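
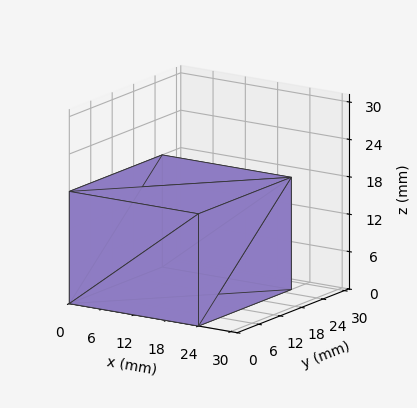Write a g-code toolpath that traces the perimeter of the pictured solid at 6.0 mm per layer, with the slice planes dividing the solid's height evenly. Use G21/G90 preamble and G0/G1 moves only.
Reading the render: the shape is a rectangular box, roughly 24 × 26 mm footprint and 18 mm tall (dimensions read to the nearest mm from the axis ticks). For the g-code, the solid's height is divided into equal slices at the stated Δz and each level perimeter traced with G1 moves after a G0 lift.

; perimeter-only toolpath
G21 ; units = mm
G90 ; absolute positioning
G28 ; home
; layer 1
G0 Z6.0
G0 X0.0 Y0.0
G1 X24.0 Y0.0
G1 X24.0 Y26.0
G1 X0.0 Y26.0
G1 X0.0 Y0.0
; layer 2
G0 Z12.0
G0 X0.0 Y0.0
G1 X24.0 Y0.0
G1 X24.0 Y26.0
G1 X0.0 Y26.0
G1 X0.0 Y0.0
; layer 3
G0 Z18.0
G0 X0.0 Y0.0
G1 X24.0 Y0.0
G1 X24.0 Y26.0
G1 X0.0 Y26.0
G1 X0.0 Y0.0
M2 ; end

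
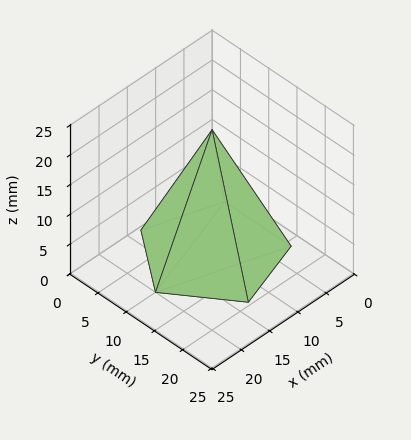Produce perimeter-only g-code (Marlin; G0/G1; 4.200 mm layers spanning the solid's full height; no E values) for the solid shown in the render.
Reading the render: the shape is a regular 5-sided pyramid, base circumscribed radius ≈ 10 mm, apex at z ≈ 21 mm (dimensions read to the nearest mm from the axis ticks). For the g-code, the solid's height is divided into equal slices at the stated Δz and each level perimeter traced with G1 moves after a G0 lift.

; perimeter-only toolpath
G21 ; units = mm
G90 ; absolute positioning
G28 ; home
; layer 1
G0 Z4.200
G0 X18.000 Y10.000
G1 X12.472 Y17.609
G1 X3.528 Y14.702
G1 X3.528 Y5.298
G1 X12.472 Y2.391
G1 X18.000 Y10.000
; layer 2
G0 Z8.400
G0 X16.000 Y10.000
G1 X11.854 Y15.707
G1 X5.146 Y13.527
G1 X5.146 Y6.473
G1 X11.854 Y4.293
G1 X16.000 Y10.000
; layer 3
G0 Z12.600
G0 X14.000 Y10.000
G1 X11.236 Y13.804
G1 X6.764 Y12.351
G1 X6.764 Y7.649
G1 X11.236 Y6.196
G1 X14.000 Y10.000
; layer 4
G0 Z16.800
G0 X12.000 Y10.000
G1 X10.618 Y11.902
G1 X8.382 Y11.176
G1 X8.382 Y8.824
G1 X10.618 Y8.098
G1 X12.000 Y10.000
M2 ; end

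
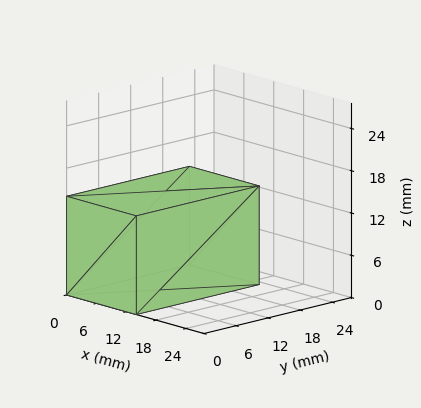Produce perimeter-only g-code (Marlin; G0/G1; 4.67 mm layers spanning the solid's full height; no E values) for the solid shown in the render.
Reading the render: the shape is a rectangular box, roughly 14 × 23 mm footprint and 14 mm tall (dimensions read to the nearest mm from the axis ticks). For the g-code, the solid's height is divided into equal slices at the stated Δz and each level perimeter traced with G1 moves after a G0 lift.

; perimeter-only toolpath
G21 ; units = mm
G90 ; absolute positioning
G28 ; home
; layer 1
G0 Z4.67
G0 X0.00 Y0.00
G1 X14.00 Y0.00
G1 X14.00 Y23.00
G1 X0.00 Y23.00
G1 X0.00 Y0.00
; layer 2
G0 Z9.33
G0 X0.00 Y0.00
G1 X14.00 Y0.00
G1 X14.00 Y23.00
G1 X0.00 Y23.00
G1 X0.00 Y0.00
; layer 3
G0 Z14.00
G0 X0.00 Y0.00
G1 X14.00 Y0.00
G1 X14.00 Y23.00
G1 X0.00 Y23.00
G1 X0.00 Y0.00
M2 ; end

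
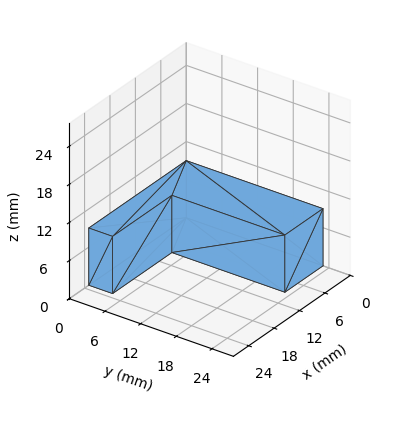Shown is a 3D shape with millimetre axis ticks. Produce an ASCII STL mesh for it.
Reading the render: the shape is an L-shaped prism: outer 23 × 23 mm, arm thicknesses ≈ 4 mm (horizontal) and 9 mm (vertical), extruded 9 mm in z (dimensions read to the nearest mm from the axis ticks). For the STL, each face is triangulated and given an outward normal.

solid part
  facet normal 0.0000 0.0000 -1.0000
    outer loop
      vertex 23.000 4.000 0.000
      vertex 23.000 0.000 0.000
      vertex 0.000 0.000 0.000
    endloop
  endfacet
  facet normal 0.0000 0.0000 -1.0000
    outer loop
      vertex 9.000 4.000 0.000
      vertex 23.000 4.000 0.000
      vertex 0.000 0.000 0.000
    endloop
  endfacet
  facet normal 0.0000 0.0000 -1.0000
    outer loop
      vertex 9.000 23.000 0.000
      vertex 9.000 4.000 0.000
      vertex 0.000 0.000 0.000
    endloop
  endfacet
  facet normal 0.0000 0.0000 -1.0000
    outer loop
      vertex 0.000 23.000 0.000
      vertex 9.000 23.000 0.000
      vertex 0.000 0.000 0.000
    endloop
  endfacet
  facet normal 0.0000 0.0000 1.0000
    outer loop
      vertex 0.000 0.000 9.000
      vertex 23.000 0.000 9.000
      vertex 23.000 4.000 9.000
    endloop
  endfacet
  facet normal 0.0000 0.0000 1.0000
    outer loop
      vertex 0.000 0.000 9.000
      vertex 23.000 4.000 9.000
      vertex 9.000 4.000 9.000
    endloop
  endfacet
  facet normal 0.0000 0.0000 1.0000
    outer loop
      vertex 0.000 0.000 9.000
      vertex 9.000 4.000 9.000
      vertex 9.000 23.000 9.000
    endloop
  endfacet
  facet normal 0.0000 0.0000 1.0000
    outer loop
      vertex 0.000 0.000 9.000
      vertex 9.000 23.000 9.000
      vertex 0.000 23.000 9.000
    endloop
  endfacet
  facet normal 0.0000 -1.0000 0.0000
    outer loop
      vertex 0.000 0.000 0.000
      vertex 23.000 0.000 0.000
      vertex 23.000 0.000 9.000
    endloop
  endfacet
  facet normal 0.0000 -1.0000 0.0000
    outer loop
      vertex 0.000 0.000 0.000
      vertex 23.000 0.000 9.000
      vertex 0.000 0.000 9.000
    endloop
  endfacet
  facet normal 1.0000 0.0000 0.0000
    outer loop
      vertex 23.000 0.000 0.000
      vertex 23.000 4.000 0.000
      vertex 23.000 4.000 9.000
    endloop
  endfacet
  facet normal 1.0000 0.0000 0.0000
    outer loop
      vertex 23.000 0.000 0.000
      vertex 23.000 4.000 9.000
      vertex 23.000 0.000 9.000
    endloop
  endfacet
  facet normal 0.0000 1.0000 0.0000
    outer loop
      vertex 23.000 4.000 0.000
      vertex 9.000 4.000 0.000
      vertex 9.000 4.000 9.000
    endloop
  endfacet
  facet normal 0.0000 1.0000 0.0000
    outer loop
      vertex 23.000 4.000 0.000
      vertex 9.000 4.000 9.000
      vertex 23.000 4.000 9.000
    endloop
  endfacet
  facet normal 1.0000 0.0000 0.0000
    outer loop
      vertex 9.000 4.000 0.000
      vertex 9.000 23.000 0.000
      vertex 9.000 23.000 9.000
    endloop
  endfacet
  facet normal 1.0000 0.0000 0.0000
    outer loop
      vertex 9.000 4.000 0.000
      vertex 9.000 23.000 9.000
      vertex 9.000 4.000 9.000
    endloop
  endfacet
  facet normal 0.0000 1.0000 0.0000
    outer loop
      vertex 9.000 23.000 0.000
      vertex 0.000 23.000 0.000
      vertex 0.000 23.000 9.000
    endloop
  endfacet
  facet normal 0.0000 1.0000 0.0000
    outer loop
      vertex 9.000 23.000 0.000
      vertex 0.000 23.000 9.000
      vertex 9.000 23.000 9.000
    endloop
  endfacet
  facet normal -1.0000 0.0000 0.0000
    outer loop
      vertex 0.000 23.000 0.000
      vertex 0.000 0.000 0.000
      vertex 0.000 0.000 9.000
    endloop
  endfacet
  facet normal -1.0000 0.0000 0.0000
    outer loop
      vertex 0.000 23.000 0.000
      vertex 0.000 0.000 9.000
      vertex 0.000 23.000 9.000
    endloop
  endfacet
endsolid part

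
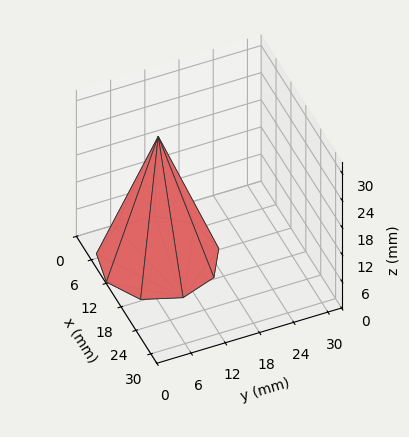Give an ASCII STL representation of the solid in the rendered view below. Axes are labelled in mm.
Reading the render: the shape is a regular 9-sided pyramid, base circumscribed radius ≈ 10 mm, apex at z ≈ 27 mm (dimensions read to the nearest mm from the axis ticks). For the STL, each face is triangulated and given an outward normal.

solid part
  facet normal 0.0000 0.0000 -1.0000
    outer loop
      vertex 11.74 19.85 0.00
      vertex 17.66 16.43 0.00
      vertex 20.00 10.00 0.00
    endloop
  endfacet
  facet normal 0.0000 0.0000 -1.0000
    outer loop
      vertex 5.00 18.66 0.00
      vertex 11.74 19.85 0.00
      vertex 20.00 10.00 0.00
    endloop
  endfacet
  facet normal 0.0000 0.0000 -1.0000
    outer loop
      vertex 0.60 13.42 0.00
      vertex 5.00 18.66 0.00
      vertex 20.00 10.00 0.00
    endloop
  endfacet
  facet normal 0.0000 0.0000 -1.0000
    outer loop
      vertex 0.60 6.58 0.00
      vertex 0.60 13.42 0.00
      vertex 20.00 10.00 0.00
    endloop
  endfacet
  facet normal 0.0000 0.0000 -1.0000
    outer loop
      vertex 5.00 1.34 0.00
      vertex 0.60 6.58 0.00
      vertex 20.00 10.00 0.00
    endloop
  endfacet
  facet normal 0.0000 0.0000 -1.0000
    outer loop
      vertex 11.74 0.15 0.00
      vertex 5.00 1.34 0.00
      vertex 20.00 10.00 0.00
    endloop
  endfacet
  facet normal 0.0000 0.0000 -1.0000
    outer loop
      vertex 17.66 3.57 0.00
      vertex 11.74 0.15 0.00
      vertex 20.00 10.00 0.00
    endloop
  endfacet
  facet normal 0.8875 0.3230 0.3287
    outer loop
      vertex 20.00 10.00 0.00
      vertex 17.66 16.43 0.00
      vertex 10.00 10.00 27.00
    endloop
  endfacet
  facet normal 0.4724 0.8178 0.3288
    outer loop
      vertex 17.66 16.43 0.00
      vertex 11.74 19.85 0.00
      vertex 10.00 10.00 27.00
    endloop
  endfacet
  facet normal -0.1642 0.9300 0.3287
    outer loop
      vertex 11.74 19.85 0.00
      vertex 5.00 18.66 0.00
      vertex 10.00 10.00 27.00
    endloop
  endfacet
  facet normal -0.7233 0.6073 0.3287
    outer loop
      vertex 5.00 18.66 0.00
      vertex 0.60 13.42 0.00
      vertex 10.00 10.00 27.00
    endloop
  endfacet
  facet normal -0.9444 0.0000 0.3288
    outer loop
      vertex 0.60 13.42 0.00
      vertex 0.60 6.58 0.00
      vertex 10.00 10.00 27.00
    endloop
  endfacet
  facet normal -0.7233 -0.6073 0.3287
    outer loop
      vertex 0.60 6.58 0.00
      vertex 5.00 1.34 0.00
      vertex 10.00 10.00 27.00
    endloop
  endfacet
  facet normal -0.1642 -0.9300 0.3287
    outer loop
      vertex 5.00 1.34 0.00
      vertex 11.74 0.15 0.00
      vertex 10.00 10.00 27.00
    endloop
  endfacet
  facet normal 0.4724 -0.8178 0.3288
    outer loop
      vertex 11.74 0.15 0.00
      vertex 17.66 3.57 0.00
      vertex 10.00 10.00 27.00
    endloop
  endfacet
  facet normal 0.8875 -0.3230 0.3287
    outer loop
      vertex 17.66 3.57 0.00
      vertex 20.00 10.00 0.00
      vertex 10.00 10.00 27.00
    endloop
  endfacet
endsolid part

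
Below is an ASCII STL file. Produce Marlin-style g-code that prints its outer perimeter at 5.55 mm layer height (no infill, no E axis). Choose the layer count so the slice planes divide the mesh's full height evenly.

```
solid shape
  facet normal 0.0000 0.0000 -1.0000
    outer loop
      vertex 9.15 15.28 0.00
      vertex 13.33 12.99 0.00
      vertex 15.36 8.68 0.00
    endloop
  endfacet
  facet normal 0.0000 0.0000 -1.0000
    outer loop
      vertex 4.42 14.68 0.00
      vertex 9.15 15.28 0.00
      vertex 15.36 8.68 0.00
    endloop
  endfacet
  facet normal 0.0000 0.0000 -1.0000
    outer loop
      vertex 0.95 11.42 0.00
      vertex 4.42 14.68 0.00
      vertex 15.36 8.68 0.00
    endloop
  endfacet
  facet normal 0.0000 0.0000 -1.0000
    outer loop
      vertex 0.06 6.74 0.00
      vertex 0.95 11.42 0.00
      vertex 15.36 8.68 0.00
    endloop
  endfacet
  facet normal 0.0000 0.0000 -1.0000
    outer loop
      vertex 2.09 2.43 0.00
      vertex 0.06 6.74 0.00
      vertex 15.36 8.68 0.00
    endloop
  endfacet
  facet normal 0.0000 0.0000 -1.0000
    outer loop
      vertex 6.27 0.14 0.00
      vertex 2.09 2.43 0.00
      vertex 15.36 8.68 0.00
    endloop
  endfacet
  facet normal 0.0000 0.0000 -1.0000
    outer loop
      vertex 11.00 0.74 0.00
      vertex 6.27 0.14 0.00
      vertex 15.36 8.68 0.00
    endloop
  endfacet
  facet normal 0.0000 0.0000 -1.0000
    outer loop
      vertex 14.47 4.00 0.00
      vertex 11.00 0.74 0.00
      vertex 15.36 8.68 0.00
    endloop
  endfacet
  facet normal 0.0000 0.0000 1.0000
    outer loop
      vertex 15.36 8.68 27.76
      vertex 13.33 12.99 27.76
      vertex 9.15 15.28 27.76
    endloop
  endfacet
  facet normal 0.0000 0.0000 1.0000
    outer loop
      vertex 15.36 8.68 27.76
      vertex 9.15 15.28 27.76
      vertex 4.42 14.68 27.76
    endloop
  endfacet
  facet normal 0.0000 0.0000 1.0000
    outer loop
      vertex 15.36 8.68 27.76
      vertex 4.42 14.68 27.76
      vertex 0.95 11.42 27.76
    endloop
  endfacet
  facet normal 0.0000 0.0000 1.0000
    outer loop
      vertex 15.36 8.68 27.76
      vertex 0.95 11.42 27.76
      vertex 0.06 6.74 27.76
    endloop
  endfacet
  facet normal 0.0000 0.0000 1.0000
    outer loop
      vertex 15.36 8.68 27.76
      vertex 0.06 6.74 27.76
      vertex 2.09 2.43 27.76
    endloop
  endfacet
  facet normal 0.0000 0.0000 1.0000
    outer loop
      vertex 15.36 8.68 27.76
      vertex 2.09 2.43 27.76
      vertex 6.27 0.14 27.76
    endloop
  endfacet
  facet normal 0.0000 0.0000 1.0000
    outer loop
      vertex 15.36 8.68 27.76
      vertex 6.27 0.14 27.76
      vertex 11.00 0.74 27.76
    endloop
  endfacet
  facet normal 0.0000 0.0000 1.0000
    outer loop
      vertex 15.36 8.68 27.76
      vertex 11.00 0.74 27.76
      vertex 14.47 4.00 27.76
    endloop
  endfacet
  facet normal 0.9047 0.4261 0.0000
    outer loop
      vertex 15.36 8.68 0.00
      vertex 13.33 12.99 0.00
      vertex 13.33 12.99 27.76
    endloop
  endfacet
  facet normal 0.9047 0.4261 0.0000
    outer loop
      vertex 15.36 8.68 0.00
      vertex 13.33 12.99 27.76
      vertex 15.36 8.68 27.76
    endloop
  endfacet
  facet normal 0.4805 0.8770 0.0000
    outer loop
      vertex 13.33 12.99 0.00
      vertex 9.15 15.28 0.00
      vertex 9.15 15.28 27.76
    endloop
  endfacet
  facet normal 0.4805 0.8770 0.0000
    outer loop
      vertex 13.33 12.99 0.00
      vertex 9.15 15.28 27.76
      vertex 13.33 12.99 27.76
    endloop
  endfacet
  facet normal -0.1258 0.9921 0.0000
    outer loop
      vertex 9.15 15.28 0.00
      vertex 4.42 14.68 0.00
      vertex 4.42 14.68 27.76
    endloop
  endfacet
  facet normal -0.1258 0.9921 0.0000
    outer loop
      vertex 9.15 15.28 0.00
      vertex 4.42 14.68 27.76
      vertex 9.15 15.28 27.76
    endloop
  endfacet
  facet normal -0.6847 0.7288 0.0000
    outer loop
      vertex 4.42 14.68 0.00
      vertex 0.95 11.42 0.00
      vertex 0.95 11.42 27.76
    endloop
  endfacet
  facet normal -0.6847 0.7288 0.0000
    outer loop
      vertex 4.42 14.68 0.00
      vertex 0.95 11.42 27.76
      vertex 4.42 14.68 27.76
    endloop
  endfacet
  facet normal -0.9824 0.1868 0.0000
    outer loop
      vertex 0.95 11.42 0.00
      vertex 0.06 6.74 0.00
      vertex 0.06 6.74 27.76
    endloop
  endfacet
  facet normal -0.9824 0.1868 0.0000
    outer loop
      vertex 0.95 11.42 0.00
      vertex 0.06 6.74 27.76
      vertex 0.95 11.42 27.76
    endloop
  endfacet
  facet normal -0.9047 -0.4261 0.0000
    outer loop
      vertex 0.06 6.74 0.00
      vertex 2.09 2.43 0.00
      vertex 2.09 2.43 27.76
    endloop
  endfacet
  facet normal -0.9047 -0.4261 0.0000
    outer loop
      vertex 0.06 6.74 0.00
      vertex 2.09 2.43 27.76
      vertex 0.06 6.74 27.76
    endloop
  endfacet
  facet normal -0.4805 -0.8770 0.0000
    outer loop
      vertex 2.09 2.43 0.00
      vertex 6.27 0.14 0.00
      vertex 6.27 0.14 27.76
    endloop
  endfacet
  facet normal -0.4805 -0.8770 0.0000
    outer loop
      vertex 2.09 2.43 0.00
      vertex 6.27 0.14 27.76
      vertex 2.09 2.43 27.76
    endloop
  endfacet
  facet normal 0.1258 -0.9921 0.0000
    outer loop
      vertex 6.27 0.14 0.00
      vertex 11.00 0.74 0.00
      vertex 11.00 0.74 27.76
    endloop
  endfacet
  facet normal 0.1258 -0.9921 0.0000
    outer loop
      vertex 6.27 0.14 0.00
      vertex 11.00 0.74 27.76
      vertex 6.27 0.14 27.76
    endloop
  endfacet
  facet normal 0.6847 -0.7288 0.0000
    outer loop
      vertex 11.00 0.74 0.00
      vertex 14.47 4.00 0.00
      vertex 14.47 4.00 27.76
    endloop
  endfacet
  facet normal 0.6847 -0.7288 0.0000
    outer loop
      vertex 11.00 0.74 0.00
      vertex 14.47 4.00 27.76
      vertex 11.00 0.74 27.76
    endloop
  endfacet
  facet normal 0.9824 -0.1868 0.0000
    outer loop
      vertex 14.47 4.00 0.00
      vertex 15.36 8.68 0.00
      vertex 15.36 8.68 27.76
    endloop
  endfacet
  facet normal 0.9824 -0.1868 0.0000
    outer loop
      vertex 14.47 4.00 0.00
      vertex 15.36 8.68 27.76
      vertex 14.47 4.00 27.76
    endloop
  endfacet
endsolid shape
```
; perimeter-only toolpath
G21 ; units = mm
G90 ; absolute positioning
G28 ; home
; layer 1
G0 Z5.55
G0 X15.36 Y8.68
G1 X13.33 Y12.99
G1 X9.15 Y15.28
G1 X4.42 Y14.68
G1 X0.95 Y11.42
G1 X0.06 Y6.74
G1 X2.09 Y2.43
G1 X6.27 Y0.14
G1 X11.00 Y0.74
G1 X14.47 Y4.00
G1 X15.36 Y8.68
; layer 2
G0 Z11.10
G0 X15.36 Y8.68
G1 X13.33 Y12.99
G1 X9.15 Y15.28
G1 X4.42 Y14.68
G1 X0.95 Y11.42
G1 X0.06 Y6.74
G1 X2.09 Y2.43
G1 X6.27 Y0.14
G1 X11.00 Y0.74
G1 X14.47 Y4.00
G1 X15.36 Y8.68
; layer 3
G0 Z16.66
G0 X15.36 Y8.68
G1 X13.33 Y12.99
G1 X9.15 Y15.28
G1 X4.42 Y14.68
G1 X0.95 Y11.42
G1 X0.06 Y6.74
G1 X2.09 Y2.43
G1 X6.27 Y0.14
G1 X11.00 Y0.74
G1 X14.47 Y4.00
G1 X15.36 Y8.68
; layer 4
G0 Z22.21
G0 X15.36 Y8.68
G1 X13.33 Y12.99
G1 X9.15 Y15.28
G1 X4.42 Y14.68
G1 X0.95 Y11.42
G1 X0.06 Y6.74
G1 X2.09 Y2.43
G1 X6.27 Y0.14
G1 X11.00 Y0.74
G1 X14.47 Y4.00
G1 X15.36 Y8.68
; layer 5
G0 Z27.76
G0 X15.36 Y8.68
G1 X13.33 Y12.99
G1 X9.15 Y15.28
G1 X4.42 Y14.68
G1 X0.95 Y11.42
G1 X0.06 Y6.74
G1 X2.09 Y2.43
G1 X6.27 Y0.14
G1 X11.00 Y0.74
G1 X14.47 Y4.00
G1 X15.36 Y8.68
M2 ; end

The solid is a regular 10-sided prism (a cylinder approximated with 10 flat sides), circumscribed radius ≈ 7.71 mm, height ≈ 27.8 mm. Slicing at Δz = 5.55 mm — 5 equal slices spanning the solid's height, so layer i sits at z = i·h/5 — gives 5 non-empty perimeters. Each is a 10-segment closed polygon; G0 lifts to the layer z and rapids to the start vertex, then G1 traces the edges.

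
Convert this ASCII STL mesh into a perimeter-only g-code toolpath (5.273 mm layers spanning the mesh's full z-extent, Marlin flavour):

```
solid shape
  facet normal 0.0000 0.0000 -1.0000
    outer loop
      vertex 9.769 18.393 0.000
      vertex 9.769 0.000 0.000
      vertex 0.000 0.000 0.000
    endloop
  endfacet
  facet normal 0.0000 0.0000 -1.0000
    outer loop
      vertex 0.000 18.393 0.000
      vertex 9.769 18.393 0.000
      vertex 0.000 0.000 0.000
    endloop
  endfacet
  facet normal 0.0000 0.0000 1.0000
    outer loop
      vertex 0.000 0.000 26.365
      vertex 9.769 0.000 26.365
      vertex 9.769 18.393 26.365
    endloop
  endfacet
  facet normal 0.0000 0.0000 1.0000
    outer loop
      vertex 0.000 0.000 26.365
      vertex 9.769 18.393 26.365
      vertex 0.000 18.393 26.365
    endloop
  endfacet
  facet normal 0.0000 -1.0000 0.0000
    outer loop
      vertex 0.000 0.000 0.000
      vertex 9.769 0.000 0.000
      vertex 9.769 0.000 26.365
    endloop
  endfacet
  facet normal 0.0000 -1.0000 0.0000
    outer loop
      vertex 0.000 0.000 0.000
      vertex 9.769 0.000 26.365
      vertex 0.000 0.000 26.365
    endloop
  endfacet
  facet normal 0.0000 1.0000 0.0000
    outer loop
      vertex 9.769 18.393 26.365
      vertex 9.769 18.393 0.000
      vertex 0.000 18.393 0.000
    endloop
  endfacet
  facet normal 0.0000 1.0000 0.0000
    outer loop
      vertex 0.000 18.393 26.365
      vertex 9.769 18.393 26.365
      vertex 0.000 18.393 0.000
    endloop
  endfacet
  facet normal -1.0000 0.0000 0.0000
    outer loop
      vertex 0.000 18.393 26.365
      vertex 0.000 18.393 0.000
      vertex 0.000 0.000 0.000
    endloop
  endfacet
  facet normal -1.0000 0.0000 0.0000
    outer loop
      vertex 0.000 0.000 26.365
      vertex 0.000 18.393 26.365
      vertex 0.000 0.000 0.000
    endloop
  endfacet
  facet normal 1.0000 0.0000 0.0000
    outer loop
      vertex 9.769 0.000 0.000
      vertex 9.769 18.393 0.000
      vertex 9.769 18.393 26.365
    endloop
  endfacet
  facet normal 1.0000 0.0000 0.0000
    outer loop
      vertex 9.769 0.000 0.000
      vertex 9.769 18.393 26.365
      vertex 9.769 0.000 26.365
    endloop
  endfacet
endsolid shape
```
; perimeter-only toolpath
G21 ; units = mm
G90 ; absolute positioning
G28 ; home
; layer 1
G0 Z5.273
G0 X0.000 Y0.000
G1 X9.769 Y0.000
G1 X9.769 Y18.393
G1 X0.000 Y18.393
G1 X0.000 Y0.000
; layer 2
G0 Z10.546
G0 X0.000 Y0.000
G1 X9.769 Y0.000
G1 X9.769 Y18.393
G1 X0.000 Y18.393
G1 X0.000 Y0.000
; layer 3
G0 Z15.819
G0 X0.000 Y0.000
G1 X9.769 Y0.000
G1 X9.769 Y18.393
G1 X0.000 Y18.393
G1 X0.000 Y0.000
; layer 4
G0 Z21.092
G0 X0.000 Y0.000
G1 X9.769 Y0.000
G1 X9.769 Y18.393
G1 X0.000 Y18.393
G1 X0.000 Y0.000
; layer 5
G0 Z26.365
G0 X0.000 Y0.000
G1 X9.769 Y0.000
G1 X9.769 Y18.393
G1 X0.000 Y18.393
G1 X0.000 Y0.000
M2 ; end

The solid is a rectangular box, roughly 9.77 × 18.4 mm footprint and 26.4 mm tall. Slicing at Δz = 5.273 mm — 5 equal slices spanning the solid's height, so layer i sits at z = i·h/5 — gives 5 non-empty perimeters. Each is a 4-segment closed polygon; G0 lifts to the layer z and rapids to the start vertex, then G1 traces the edges.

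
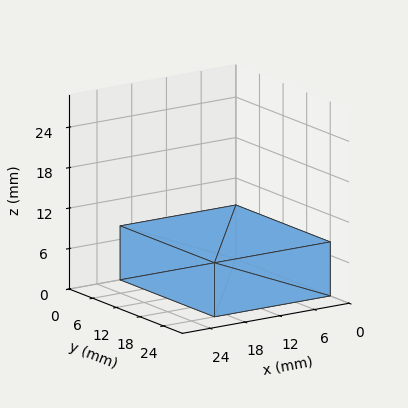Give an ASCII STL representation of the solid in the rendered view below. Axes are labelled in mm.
Reading the render: the shape is a rectangular box, roughly 20 × 24 mm footprint and 8 mm tall (dimensions read to the nearest mm from the axis ticks). For the STL, each face is triangulated and given an outward normal.

solid part
  facet normal 0.0000 0.0000 -1.0000
    outer loop
      vertex 20.000 24.000 0.000
      vertex 20.000 0.000 0.000
      vertex 0.000 0.000 0.000
    endloop
  endfacet
  facet normal 0.0000 0.0000 -1.0000
    outer loop
      vertex 0.000 24.000 0.000
      vertex 20.000 24.000 0.000
      vertex 0.000 0.000 0.000
    endloop
  endfacet
  facet normal 0.0000 0.0000 1.0000
    outer loop
      vertex 0.000 0.000 8.000
      vertex 20.000 0.000 8.000
      vertex 20.000 24.000 8.000
    endloop
  endfacet
  facet normal 0.0000 0.0000 1.0000
    outer loop
      vertex 0.000 0.000 8.000
      vertex 20.000 24.000 8.000
      vertex 0.000 24.000 8.000
    endloop
  endfacet
  facet normal 0.0000 -1.0000 0.0000
    outer loop
      vertex 0.000 0.000 0.000
      vertex 20.000 0.000 0.000
      vertex 20.000 0.000 8.000
    endloop
  endfacet
  facet normal 0.0000 -1.0000 0.0000
    outer loop
      vertex 0.000 0.000 0.000
      vertex 20.000 0.000 8.000
      vertex 0.000 0.000 8.000
    endloop
  endfacet
  facet normal 0.0000 1.0000 0.0000
    outer loop
      vertex 20.000 24.000 8.000
      vertex 20.000 24.000 0.000
      vertex 0.000 24.000 0.000
    endloop
  endfacet
  facet normal 0.0000 1.0000 0.0000
    outer loop
      vertex 0.000 24.000 8.000
      vertex 20.000 24.000 8.000
      vertex 0.000 24.000 0.000
    endloop
  endfacet
  facet normal -1.0000 0.0000 0.0000
    outer loop
      vertex 0.000 24.000 8.000
      vertex 0.000 24.000 0.000
      vertex 0.000 0.000 0.000
    endloop
  endfacet
  facet normal -1.0000 0.0000 0.0000
    outer loop
      vertex 0.000 0.000 8.000
      vertex 0.000 24.000 8.000
      vertex 0.000 0.000 0.000
    endloop
  endfacet
  facet normal 1.0000 0.0000 0.0000
    outer loop
      vertex 20.000 0.000 0.000
      vertex 20.000 24.000 0.000
      vertex 20.000 24.000 8.000
    endloop
  endfacet
  facet normal 1.0000 0.0000 0.0000
    outer loop
      vertex 20.000 0.000 0.000
      vertex 20.000 24.000 8.000
      vertex 20.000 0.000 8.000
    endloop
  endfacet
endsolid part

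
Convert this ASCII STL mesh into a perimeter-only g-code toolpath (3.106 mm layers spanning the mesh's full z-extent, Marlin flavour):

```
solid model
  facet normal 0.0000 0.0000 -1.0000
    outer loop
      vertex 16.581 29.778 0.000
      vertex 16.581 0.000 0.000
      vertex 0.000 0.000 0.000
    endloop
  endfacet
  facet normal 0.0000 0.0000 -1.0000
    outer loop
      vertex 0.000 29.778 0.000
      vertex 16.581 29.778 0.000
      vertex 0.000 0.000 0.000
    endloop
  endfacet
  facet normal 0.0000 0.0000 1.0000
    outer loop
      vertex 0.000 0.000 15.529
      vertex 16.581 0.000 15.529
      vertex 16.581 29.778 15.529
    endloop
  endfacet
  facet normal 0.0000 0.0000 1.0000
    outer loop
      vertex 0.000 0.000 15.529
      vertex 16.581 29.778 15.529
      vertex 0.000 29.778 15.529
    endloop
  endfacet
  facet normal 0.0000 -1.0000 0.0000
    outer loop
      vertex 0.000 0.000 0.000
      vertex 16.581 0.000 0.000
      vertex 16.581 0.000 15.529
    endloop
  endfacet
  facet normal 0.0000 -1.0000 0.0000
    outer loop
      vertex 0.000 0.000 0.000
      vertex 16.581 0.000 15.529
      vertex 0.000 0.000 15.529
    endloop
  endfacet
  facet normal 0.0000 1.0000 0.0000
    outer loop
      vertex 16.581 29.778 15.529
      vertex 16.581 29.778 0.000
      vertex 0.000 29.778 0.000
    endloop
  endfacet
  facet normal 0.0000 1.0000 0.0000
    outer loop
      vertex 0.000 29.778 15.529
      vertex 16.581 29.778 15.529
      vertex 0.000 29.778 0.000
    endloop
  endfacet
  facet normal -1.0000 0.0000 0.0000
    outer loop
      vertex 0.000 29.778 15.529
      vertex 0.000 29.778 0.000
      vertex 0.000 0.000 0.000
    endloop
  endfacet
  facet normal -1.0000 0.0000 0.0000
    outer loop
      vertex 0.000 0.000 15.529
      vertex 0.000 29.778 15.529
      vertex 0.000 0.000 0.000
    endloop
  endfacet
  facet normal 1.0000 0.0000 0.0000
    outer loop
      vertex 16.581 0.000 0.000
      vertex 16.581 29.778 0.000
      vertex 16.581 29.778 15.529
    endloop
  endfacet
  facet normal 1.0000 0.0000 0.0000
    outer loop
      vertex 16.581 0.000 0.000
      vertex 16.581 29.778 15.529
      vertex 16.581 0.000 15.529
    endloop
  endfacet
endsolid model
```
; perimeter-only toolpath
G21 ; units = mm
G90 ; absolute positioning
G28 ; home
; layer 1
G0 Z3.106
G0 X0.000 Y0.000
G1 X16.581 Y0.000
G1 X16.581 Y29.778
G1 X0.000 Y29.778
G1 X0.000 Y0.000
; layer 2
G0 Z6.212
G0 X0.000 Y0.000
G1 X16.581 Y0.000
G1 X16.581 Y29.778
G1 X0.000 Y29.778
G1 X0.000 Y0.000
; layer 3
G0 Z9.317
G0 X0.000 Y0.000
G1 X16.581 Y0.000
G1 X16.581 Y29.778
G1 X0.000 Y29.778
G1 X0.000 Y0.000
; layer 4
G0 Z12.423
G0 X0.000 Y0.000
G1 X16.581 Y0.000
G1 X16.581 Y29.778
G1 X0.000 Y29.778
G1 X0.000 Y0.000
; layer 5
G0 Z15.529
G0 X0.000 Y0.000
G1 X16.581 Y0.000
G1 X16.581 Y29.778
G1 X0.000 Y29.778
G1 X0.000 Y0.000
M2 ; end

The solid is a rectangular box, roughly 16.6 × 29.8 mm footprint and 15.5 mm tall. Slicing at Δz = 3.106 mm — 5 equal slices spanning the solid's height, so layer i sits at z = i·h/5 — gives 5 non-empty perimeters. Each is a 4-segment closed polygon; G0 lifts to the layer z and rapids to the start vertex, then G1 traces the edges.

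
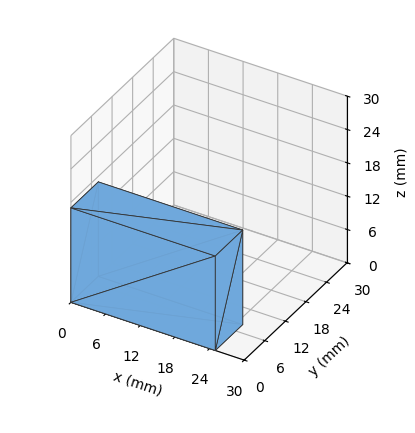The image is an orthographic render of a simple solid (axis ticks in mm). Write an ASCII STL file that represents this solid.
Reading the render: the shape is a rectangular box, roughly 25 × 8 mm footprint and 17 mm tall (dimensions read to the nearest mm from the axis ticks). For the STL, each face is triangulated and given an outward normal.

solid part
  facet normal 0.0000 0.0000 -1.0000
    outer loop
      vertex 25.0 8.0 0.0
      vertex 25.0 0.0 0.0
      vertex 0.0 0.0 0.0
    endloop
  endfacet
  facet normal 0.0000 0.0000 -1.0000
    outer loop
      vertex 0.0 8.0 0.0
      vertex 25.0 8.0 0.0
      vertex 0.0 0.0 0.0
    endloop
  endfacet
  facet normal 0.0000 0.0000 1.0000
    outer loop
      vertex 0.0 0.0 17.0
      vertex 25.0 0.0 17.0
      vertex 25.0 8.0 17.0
    endloop
  endfacet
  facet normal 0.0000 0.0000 1.0000
    outer loop
      vertex 0.0 0.0 17.0
      vertex 25.0 8.0 17.0
      vertex 0.0 8.0 17.0
    endloop
  endfacet
  facet normal 0.0000 -1.0000 0.0000
    outer loop
      vertex 0.0 0.0 0.0
      vertex 25.0 0.0 0.0
      vertex 25.0 0.0 17.0
    endloop
  endfacet
  facet normal 0.0000 -1.0000 0.0000
    outer loop
      vertex 0.0 0.0 0.0
      vertex 25.0 0.0 17.0
      vertex 0.0 0.0 17.0
    endloop
  endfacet
  facet normal 0.0000 1.0000 0.0000
    outer loop
      vertex 25.0 8.0 17.0
      vertex 25.0 8.0 0.0
      vertex 0.0 8.0 0.0
    endloop
  endfacet
  facet normal 0.0000 1.0000 0.0000
    outer loop
      vertex 0.0 8.0 17.0
      vertex 25.0 8.0 17.0
      vertex 0.0 8.0 0.0
    endloop
  endfacet
  facet normal -1.0000 0.0000 0.0000
    outer loop
      vertex 0.0 8.0 17.0
      vertex 0.0 8.0 0.0
      vertex 0.0 0.0 0.0
    endloop
  endfacet
  facet normal -1.0000 0.0000 0.0000
    outer loop
      vertex 0.0 0.0 17.0
      vertex 0.0 8.0 17.0
      vertex 0.0 0.0 0.0
    endloop
  endfacet
  facet normal 1.0000 0.0000 0.0000
    outer loop
      vertex 25.0 0.0 0.0
      vertex 25.0 8.0 0.0
      vertex 25.0 8.0 17.0
    endloop
  endfacet
  facet normal 1.0000 0.0000 0.0000
    outer loop
      vertex 25.0 0.0 0.0
      vertex 25.0 8.0 17.0
      vertex 25.0 0.0 17.0
    endloop
  endfacet
endsolid part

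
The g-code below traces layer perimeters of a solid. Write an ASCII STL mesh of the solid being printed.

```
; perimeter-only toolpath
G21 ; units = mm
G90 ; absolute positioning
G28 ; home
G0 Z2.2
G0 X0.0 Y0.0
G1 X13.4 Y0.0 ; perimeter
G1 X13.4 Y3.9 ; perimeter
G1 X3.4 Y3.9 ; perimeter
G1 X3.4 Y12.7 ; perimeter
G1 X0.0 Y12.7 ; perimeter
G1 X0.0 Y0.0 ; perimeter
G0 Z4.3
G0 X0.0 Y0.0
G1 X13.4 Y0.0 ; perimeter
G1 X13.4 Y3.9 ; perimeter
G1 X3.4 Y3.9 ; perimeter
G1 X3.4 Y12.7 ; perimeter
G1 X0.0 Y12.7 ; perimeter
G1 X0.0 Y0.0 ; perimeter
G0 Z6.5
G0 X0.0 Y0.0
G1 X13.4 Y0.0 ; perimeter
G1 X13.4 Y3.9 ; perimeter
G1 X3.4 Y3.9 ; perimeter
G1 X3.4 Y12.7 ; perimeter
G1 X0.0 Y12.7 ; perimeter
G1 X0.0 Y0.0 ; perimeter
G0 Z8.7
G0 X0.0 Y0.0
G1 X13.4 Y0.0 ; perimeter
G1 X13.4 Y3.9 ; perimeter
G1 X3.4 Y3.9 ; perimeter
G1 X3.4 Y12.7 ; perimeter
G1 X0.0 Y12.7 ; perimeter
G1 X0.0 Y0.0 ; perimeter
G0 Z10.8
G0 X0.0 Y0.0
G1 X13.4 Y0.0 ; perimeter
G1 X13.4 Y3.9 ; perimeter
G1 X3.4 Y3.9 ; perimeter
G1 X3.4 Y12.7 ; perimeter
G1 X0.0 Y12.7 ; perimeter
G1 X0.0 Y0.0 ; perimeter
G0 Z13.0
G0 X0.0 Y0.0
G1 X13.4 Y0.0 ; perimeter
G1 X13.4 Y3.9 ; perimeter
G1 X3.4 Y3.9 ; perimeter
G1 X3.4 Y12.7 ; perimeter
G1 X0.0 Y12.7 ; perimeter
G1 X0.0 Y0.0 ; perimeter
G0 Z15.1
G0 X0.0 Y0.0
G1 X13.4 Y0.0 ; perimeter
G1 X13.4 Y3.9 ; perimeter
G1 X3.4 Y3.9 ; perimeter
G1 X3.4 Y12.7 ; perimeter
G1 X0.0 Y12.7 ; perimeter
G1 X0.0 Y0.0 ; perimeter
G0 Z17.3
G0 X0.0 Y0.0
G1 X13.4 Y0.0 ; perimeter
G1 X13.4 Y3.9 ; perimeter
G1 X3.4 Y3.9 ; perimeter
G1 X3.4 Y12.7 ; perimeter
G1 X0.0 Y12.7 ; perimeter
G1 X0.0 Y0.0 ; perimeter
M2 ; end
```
solid part
  facet normal 0.0000 0.0000 -1.0000
    outer loop
      vertex 13.4 3.9 0.0
      vertex 13.4 0.0 0.0
      vertex 0.0 0.0 0.0
    endloop
  endfacet
  facet normal 0.0000 0.0000 -1.0000
    outer loop
      vertex 3.4 3.9 0.0
      vertex 13.4 3.9 0.0
      vertex 0.0 0.0 0.0
    endloop
  endfacet
  facet normal 0.0000 0.0000 -1.0000
    outer loop
      vertex 3.4 12.7 0.0
      vertex 3.4 3.9 0.0
      vertex 0.0 0.0 0.0
    endloop
  endfacet
  facet normal 0.0000 0.0000 -1.0000
    outer loop
      vertex 0.0 12.7 0.0
      vertex 3.4 12.7 0.0
      vertex 0.0 0.0 0.0
    endloop
  endfacet
  facet normal 0.0000 0.0000 1.0000
    outer loop
      vertex 0.0 0.0 17.3
      vertex 13.4 0.0 17.3
      vertex 13.4 3.9 17.3
    endloop
  endfacet
  facet normal 0.0000 0.0000 1.0000
    outer loop
      vertex 0.0 0.0 17.3
      vertex 13.4 3.9 17.3
      vertex 3.4 3.9 17.3
    endloop
  endfacet
  facet normal 0.0000 0.0000 1.0000
    outer loop
      vertex 0.0 0.0 17.3
      vertex 3.4 3.9 17.3
      vertex 3.4 12.7 17.3
    endloop
  endfacet
  facet normal 0.0000 0.0000 1.0000
    outer loop
      vertex 0.0 0.0 17.3
      vertex 3.4 12.7 17.3
      vertex 0.0 12.7 17.3
    endloop
  endfacet
  facet normal 0.0000 -1.0000 0.0000
    outer loop
      vertex 0.0 0.0 0.0
      vertex 13.4 0.0 0.0
      vertex 13.4 0.0 17.3
    endloop
  endfacet
  facet normal 0.0000 -1.0000 0.0000
    outer loop
      vertex 0.0 0.0 0.0
      vertex 13.4 0.0 17.3
      vertex 0.0 0.0 17.3
    endloop
  endfacet
  facet normal 1.0000 0.0000 0.0000
    outer loop
      vertex 13.4 0.0 0.0
      vertex 13.4 3.9 0.0
      vertex 13.4 3.9 17.3
    endloop
  endfacet
  facet normal 1.0000 0.0000 0.0000
    outer loop
      vertex 13.4 0.0 0.0
      vertex 13.4 3.9 17.3
      vertex 13.4 0.0 17.3
    endloop
  endfacet
  facet normal 0.0000 1.0000 0.0000
    outer loop
      vertex 13.4 3.9 0.0
      vertex 3.4 3.9 0.0
      vertex 3.4 3.9 17.3
    endloop
  endfacet
  facet normal 0.0000 1.0000 0.0000
    outer loop
      vertex 13.4 3.9 0.0
      vertex 3.4 3.9 17.3
      vertex 13.4 3.9 17.3
    endloop
  endfacet
  facet normal 1.0000 0.0000 0.0000
    outer loop
      vertex 3.4 3.9 0.0
      vertex 3.4 12.7 0.0
      vertex 3.4 12.7 17.3
    endloop
  endfacet
  facet normal 1.0000 0.0000 0.0000
    outer loop
      vertex 3.4 3.9 0.0
      vertex 3.4 12.7 17.3
      vertex 3.4 3.9 17.3
    endloop
  endfacet
  facet normal 0.0000 1.0000 0.0000
    outer loop
      vertex 3.4 12.7 0.0
      vertex 0.0 12.7 0.0
      vertex 0.0 12.7 17.3
    endloop
  endfacet
  facet normal 0.0000 1.0000 0.0000
    outer loop
      vertex 3.4 12.7 0.0
      vertex 0.0 12.7 17.3
      vertex 3.4 12.7 17.3
    endloop
  endfacet
  facet normal -1.0000 0.0000 0.0000
    outer loop
      vertex 0.0 12.7 0.0
      vertex 0.0 0.0 0.0
      vertex 0.0 0.0 17.3
    endloop
  endfacet
  facet normal -1.0000 0.0000 0.0000
    outer loop
      vertex 0.0 12.7 0.0
      vertex 0.0 0.0 17.3
      vertex 0.0 12.7 17.3
    endloop
  endfacet
endsolid part

The G0 Z moves step by Δz≈2.2 mm. Every layer's G1 loop is the same polygon, so the solid is a straight extrusion of it from z=0 to z≈17.3. Closing with flat bottom and top caps and triangulating gives 20 facets — an L-shaped prism: outer 13.4 × 12.7 mm, arm thicknesses ≈ 3.9 mm (horizontal) and 3.4 mm (vertical), extruded 17.3 mm in z.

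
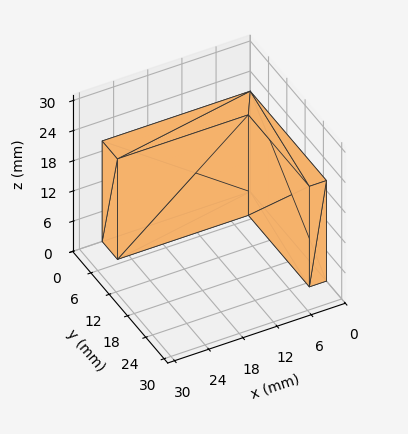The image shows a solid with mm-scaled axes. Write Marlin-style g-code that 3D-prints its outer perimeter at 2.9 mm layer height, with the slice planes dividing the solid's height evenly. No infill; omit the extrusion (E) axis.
Reading the render: the shape is an L-shaped prism: outer 26 × 25 mm, arm thicknesses ≈ 5 mm (horizontal) and 3 mm (vertical), extruded 20 mm in z (dimensions read to the nearest mm from the axis ticks). For the g-code, the solid's height is divided into equal slices at the stated Δz and each level perimeter traced with G1 moves after a G0 lift.

; perimeter-only toolpath
G21 ; units = mm
G90 ; absolute positioning
G28 ; home
; layer 1
G0 Z2.9
G0 X0.0 Y0.0
G1 X26.0 Y0.0
G1 X26.0 Y5.0
G1 X3.0 Y5.0
G1 X3.0 Y25.0
G1 X0.0 Y25.0
G1 X0.0 Y0.0
; layer 2
G0 Z5.7
G0 X0.0 Y0.0
G1 X26.0 Y0.0
G1 X26.0 Y5.0
G1 X3.0 Y5.0
G1 X3.0 Y25.0
G1 X0.0 Y25.0
G1 X0.0 Y0.0
; layer 3
G0 Z8.6
G0 X0.0 Y0.0
G1 X26.0 Y0.0
G1 X26.0 Y5.0
G1 X3.0 Y5.0
G1 X3.0 Y25.0
G1 X0.0 Y25.0
G1 X0.0 Y0.0
; layer 4
G0 Z11.4
G0 X0.0 Y0.0
G1 X26.0 Y0.0
G1 X26.0 Y5.0
G1 X3.0 Y5.0
G1 X3.0 Y25.0
G1 X0.0 Y25.0
G1 X0.0 Y0.0
; layer 5
G0 Z14.3
G0 X0.0 Y0.0
G1 X26.0 Y0.0
G1 X26.0 Y5.0
G1 X3.0 Y5.0
G1 X3.0 Y25.0
G1 X0.0 Y25.0
G1 X0.0 Y0.0
; layer 6
G0 Z17.1
G0 X0.0 Y0.0
G1 X26.0 Y0.0
G1 X26.0 Y5.0
G1 X3.0 Y5.0
G1 X3.0 Y25.0
G1 X0.0 Y25.0
G1 X0.0 Y0.0
; layer 7
G0 Z20.0
G0 X0.0 Y0.0
G1 X26.0 Y0.0
G1 X26.0 Y5.0
G1 X3.0 Y5.0
G1 X3.0 Y25.0
G1 X0.0 Y25.0
G1 X0.0 Y0.0
M2 ; end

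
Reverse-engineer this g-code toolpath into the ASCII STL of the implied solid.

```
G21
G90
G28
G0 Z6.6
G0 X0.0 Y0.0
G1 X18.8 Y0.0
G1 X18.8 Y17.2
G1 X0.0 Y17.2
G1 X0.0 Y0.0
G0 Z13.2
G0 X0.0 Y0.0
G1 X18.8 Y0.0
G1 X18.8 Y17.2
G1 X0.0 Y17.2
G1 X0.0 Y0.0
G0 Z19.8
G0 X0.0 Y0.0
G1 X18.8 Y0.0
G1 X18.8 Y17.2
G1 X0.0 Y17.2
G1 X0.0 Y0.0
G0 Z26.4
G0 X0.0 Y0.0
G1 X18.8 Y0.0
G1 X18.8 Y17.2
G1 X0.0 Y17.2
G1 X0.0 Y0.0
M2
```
solid part
  facet normal 0.0000 0.0000 -1.0000
    outer loop
      vertex 18.8 17.2 0.0
      vertex 18.8 0.0 0.0
      vertex 0.0 0.0 0.0
    endloop
  endfacet
  facet normal 0.0000 0.0000 -1.0000
    outer loop
      vertex 0.0 17.2 0.0
      vertex 18.8 17.2 0.0
      vertex 0.0 0.0 0.0
    endloop
  endfacet
  facet normal 0.0000 0.0000 1.0000
    outer loop
      vertex 0.0 0.0 26.4
      vertex 18.8 0.0 26.4
      vertex 18.8 17.2 26.4
    endloop
  endfacet
  facet normal 0.0000 0.0000 1.0000
    outer loop
      vertex 0.0 0.0 26.4
      vertex 18.8 17.2 26.4
      vertex 0.0 17.2 26.4
    endloop
  endfacet
  facet normal 0.0000 -1.0000 0.0000
    outer loop
      vertex 0.0 0.0 0.0
      vertex 18.8 0.0 0.0
      vertex 18.8 0.0 26.4
    endloop
  endfacet
  facet normal 0.0000 -1.0000 0.0000
    outer loop
      vertex 0.0 0.0 0.0
      vertex 18.8 0.0 26.4
      vertex 0.0 0.0 26.4
    endloop
  endfacet
  facet normal 0.0000 1.0000 0.0000
    outer loop
      vertex 18.8 17.2 26.4
      vertex 18.8 17.2 0.0
      vertex 0.0 17.2 0.0
    endloop
  endfacet
  facet normal 0.0000 1.0000 0.0000
    outer loop
      vertex 0.0 17.2 26.4
      vertex 18.8 17.2 26.4
      vertex 0.0 17.2 0.0
    endloop
  endfacet
  facet normal -1.0000 0.0000 0.0000
    outer loop
      vertex 0.0 17.2 26.4
      vertex 0.0 17.2 0.0
      vertex 0.0 0.0 0.0
    endloop
  endfacet
  facet normal -1.0000 0.0000 0.0000
    outer loop
      vertex 0.0 0.0 26.4
      vertex 0.0 17.2 26.4
      vertex 0.0 0.0 0.0
    endloop
  endfacet
  facet normal 1.0000 0.0000 0.0000
    outer loop
      vertex 18.8 0.0 0.0
      vertex 18.8 17.2 0.0
      vertex 18.8 17.2 26.4
    endloop
  endfacet
  facet normal 1.0000 0.0000 0.0000
    outer loop
      vertex 18.8 0.0 0.0
      vertex 18.8 17.2 26.4
      vertex 18.8 0.0 26.4
    endloop
  endfacet
endsolid part

The G0 Z moves step by Δz≈6.6 mm. Every layer's G1 loop is the same polygon, so the solid is a straight extrusion of it from z=0 to z≈26.4. Closing with flat bottom and top caps and triangulating gives 12 facets — a rectangular box, roughly 18.8 × 17.2 mm footprint and 26.4 mm tall.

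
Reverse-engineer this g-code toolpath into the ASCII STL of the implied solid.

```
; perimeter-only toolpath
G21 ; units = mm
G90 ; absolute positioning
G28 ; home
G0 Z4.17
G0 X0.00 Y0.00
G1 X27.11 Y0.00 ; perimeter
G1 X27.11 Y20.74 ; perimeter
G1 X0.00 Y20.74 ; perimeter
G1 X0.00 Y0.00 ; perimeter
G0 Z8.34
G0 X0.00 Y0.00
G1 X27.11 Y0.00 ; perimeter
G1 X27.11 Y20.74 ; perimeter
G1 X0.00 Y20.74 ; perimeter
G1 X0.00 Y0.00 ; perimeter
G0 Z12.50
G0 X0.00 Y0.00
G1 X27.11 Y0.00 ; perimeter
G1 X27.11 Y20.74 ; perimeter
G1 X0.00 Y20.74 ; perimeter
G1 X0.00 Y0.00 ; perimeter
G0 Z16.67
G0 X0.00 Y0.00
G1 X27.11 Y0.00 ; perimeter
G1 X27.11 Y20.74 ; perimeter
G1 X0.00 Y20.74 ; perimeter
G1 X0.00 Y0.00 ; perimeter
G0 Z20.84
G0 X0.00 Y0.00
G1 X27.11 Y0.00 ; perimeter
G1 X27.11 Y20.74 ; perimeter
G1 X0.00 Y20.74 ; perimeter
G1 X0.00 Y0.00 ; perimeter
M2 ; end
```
solid part
  facet normal 0.0000 0.0000 -1.0000
    outer loop
      vertex 27.11 20.74 0.00
      vertex 27.11 0.00 0.00
      vertex 0.00 0.00 0.00
    endloop
  endfacet
  facet normal 0.0000 0.0000 -1.0000
    outer loop
      vertex 0.00 20.74 0.00
      vertex 27.11 20.74 0.00
      vertex 0.00 0.00 0.00
    endloop
  endfacet
  facet normal 0.0000 0.0000 1.0000
    outer loop
      vertex 0.00 0.00 20.84
      vertex 27.11 0.00 20.84
      vertex 27.11 20.74 20.84
    endloop
  endfacet
  facet normal 0.0000 0.0000 1.0000
    outer loop
      vertex 0.00 0.00 20.84
      vertex 27.11 20.74 20.84
      vertex 0.00 20.74 20.84
    endloop
  endfacet
  facet normal 0.0000 -1.0000 0.0000
    outer loop
      vertex 0.00 0.00 0.00
      vertex 27.11 0.00 0.00
      vertex 27.11 0.00 20.84
    endloop
  endfacet
  facet normal 0.0000 -1.0000 0.0000
    outer loop
      vertex 0.00 0.00 0.00
      vertex 27.11 0.00 20.84
      vertex 0.00 0.00 20.84
    endloop
  endfacet
  facet normal 0.0000 1.0000 0.0000
    outer loop
      vertex 27.11 20.74 20.84
      vertex 27.11 20.74 0.00
      vertex 0.00 20.74 0.00
    endloop
  endfacet
  facet normal 0.0000 1.0000 0.0000
    outer loop
      vertex 0.00 20.74 20.84
      vertex 27.11 20.74 20.84
      vertex 0.00 20.74 0.00
    endloop
  endfacet
  facet normal -1.0000 0.0000 0.0000
    outer loop
      vertex 0.00 20.74 20.84
      vertex 0.00 20.74 0.00
      vertex 0.00 0.00 0.00
    endloop
  endfacet
  facet normal -1.0000 0.0000 0.0000
    outer loop
      vertex 0.00 0.00 20.84
      vertex 0.00 20.74 20.84
      vertex 0.00 0.00 0.00
    endloop
  endfacet
  facet normal 1.0000 0.0000 0.0000
    outer loop
      vertex 27.11 0.00 0.00
      vertex 27.11 20.74 0.00
      vertex 27.11 20.74 20.84
    endloop
  endfacet
  facet normal 1.0000 0.0000 0.0000
    outer loop
      vertex 27.11 0.00 0.00
      vertex 27.11 20.74 20.84
      vertex 27.11 0.00 20.84
    endloop
  endfacet
endsolid part

The G0 Z moves step by Δz≈4.17 mm. Every layer's G1 loop is the same polygon, so the solid is a straight extrusion of it from z=0 to z≈20.8. Closing with flat bottom and top caps and triangulating gives 12 facets — a rectangular box, roughly 27.1 × 20.7 mm footprint and 20.8 mm tall.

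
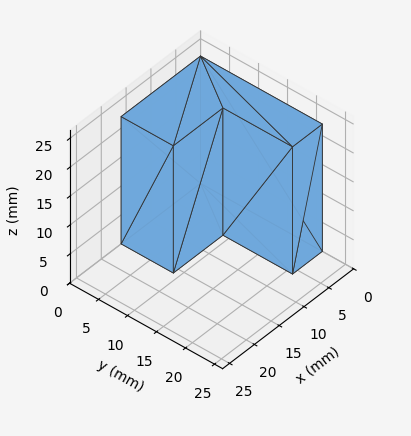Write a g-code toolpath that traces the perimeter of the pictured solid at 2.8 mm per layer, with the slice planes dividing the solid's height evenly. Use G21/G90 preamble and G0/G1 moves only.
Reading the render: the shape is an L-shaped prism: outer 16 × 21 mm, arm thicknesses ≈ 9 mm (horizontal) and 6 mm (vertical), extruded 22 mm in z (dimensions read to the nearest mm from the axis ticks). For the g-code, the solid's height is divided into equal slices at the stated Δz and each level perimeter traced with G1 moves after a G0 lift.

; perimeter-only toolpath
G21 ; units = mm
G90 ; absolute positioning
G28 ; home
; layer 1
G0 Z2.8
G0 X0.0 Y0.0
G1 X16.0 Y0.0
G1 X16.0 Y9.0
G1 X6.0 Y9.0
G1 X6.0 Y21.0
G1 X0.0 Y21.0
G1 X0.0 Y0.0
; layer 2
G0 Z5.5
G0 X0.0 Y0.0
G1 X16.0 Y0.0
G1 X16.0 Y9.0
G1 X6.0 Y9.0
G1 X6.0 Y21.0
G1 X0.0 Y21.0
G1 X0.0 Y0.0
; layer 3
G0 Z8.2
G0 X0.0 Y0.0
G1 X16.0 Y0.0
G1 X16.0 Y9.0
G1 X6.0 Y9.0
G1 X6.0 Y21.0
G1 X0.0 Y21.0
G1 X0.0 Y0.0
; layer 4
G0 Z11.0
G0 X0.0 Y0.0
G1 X16.0 Y0.0
G1 X16.0 Y9.0
G1 X6.0 Y9.0
G1 X6.0 Y21.0
G1 X0.0 Y21.0
G1 X0.0 Y0.0
; layer 5
G0 Z13.8
G0 X0.0 Y0.0
G1 X16.0 Y0.0
G1 X16.0 Y9.0
G1 X6.0 Y9.0
G1 X6.0 Y21.0
G1 X0.0 Y21.0
G1 X0.0 Y0.0
; layer 6
G0 Z16.5
G0 X0.0 Y0.0
G1 X16.0 Y0.0
G1 X16.0 Y9.0
G1 X6.0 Y9.0
G1 X6.0 Y21.0
G1 X0.0 Y21.0
G1 X0.0 Y0.0
; layer 7
G0 Z19.2
G0 X0.0 Y0.0
G1 X16.0 Y0.0
G1 X16.0 Y9.0
G1 X6.0 Y9.0
G1 X6.0 Y21.0
G1 X0.0 Y21.0
G1 X0.0 Y0.0
; layer 8
G0 Z22.0
G0 X0.0 Y0.0
G1 X16.0 Y0.0
G1 X16.0 Y9.0
G1 X6.0 Y9.0
G1 X6.0 Y21.0
G1 X0.0 Y21.0
G1 X0.0 Y0.0
M2 ; end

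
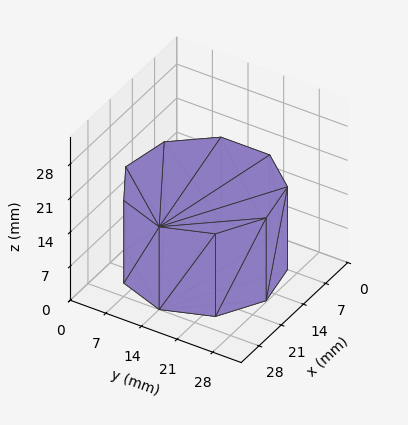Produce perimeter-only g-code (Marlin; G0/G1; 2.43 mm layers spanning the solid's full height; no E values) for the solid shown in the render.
Reading the render: the shape is a regular 9-sided prism (a cylinder approximated with 9 flat sides), circumscribed radius ≈ 14 mm, height ≈ 17 mm (dimensions read to the nearest mm from the axis ticks). For the g-code, the solid's height is divided into equal slices at the stated Δz and each level perimeter traced with G1 moves after a G0 lift.

; perimeter-only toolpath
G21 ; units = mm
G90 ; absolute positioning
G28 ; home
; layer 1
G0 Z2.43
G0 X28.00 Y14.00
G1 X24.72 Y23.00
G1 X16.43 Y27.79
G1 X7.00 Y26.12
G1 X0.84 Y18.79
G1 X0.84 Y9.21
G1 X7.00 Y1.88
G1 X16.43 Y0.21
G1 X24.72 Y5.00
G1 X28.00 Y14.00
; layer 2
G0 Z4.86
G0 X28.00 Y14.00
G1 X24.72 Y23.00
G1 X16.43 Y27.79
G1 X7.00 Y26.12
G1 X0.84 Y18.79
G1 X0.84 Y9.21
G1 X7.00 Y1.88
G1 X16.43 Y0.21
G1 X24.72 Y5.00
G1 X28.00 Y14.00
; layer 3
G0 Z7.29
G0 X28.00 Y14.00
G1 X24.72 Y23.00
G1 X16.43 Y27.79
G1 X7.00 Y26.12
G1 X0.84 Y18.79
G1 X0.84 Y9.21
G1 X7.00 Y1.88
G1 X16.43 Y0.21
G1 X24.72 Y5.00
G1 X28.00 Y14.00
; layer 4
G0 Z9.71
G0 X28.00 Y14.00
G1 X24.72 Y23.00
G1 X16.43 Y27.79
G1 X7.00 Y26.12
G1 X0.84 Y18.79
G1 X0.84 Y9.21
G1 X7.00 Y1.88
G1 X16.43 Y0.21
G1 X24.72 Y5.00
G1 X28.00 Y14.00
; layer 5
G0 Z12.14
G0 X28.00 Y14.00
G1 X24.72 Y23.00
G1 X16.43 Y27.79
G1 X7.00 Y26.12
G1 X0.84 Y18.79
G1 X0.84 Y9.21
G1 X7.00 Y1.88
G1 X16.43 Y0.21
G1 X24.72 Y5.00
G1 X28.00 Y14.00
; layer 6
G0 Z14.57
G0 X28.00 Y14.00
G1 X24.72 Y23.00
G1 X16.43 Y27.79
G1 X7.00 Y26.12
G1 X0.84 Y18.79
G1 X0.84 Y9.21
G1 X7.00 Y1.88
G1 X16.43 Y0.21
G1 X24.72 Y5.00
G1 X28.00 Y14.00
; layer 7
G0 Z17.00
G0 X28.00 Y14.00
G1 X24.72 Y23.00
G1 X16.43 Y27.79
G1 X7.00 Y26.12
G1 X0.84 Y18.79
G1 X0.84 Y9.21
G1 X7.00 Y1.88
G1 X16.43 Y0.21
G1 X24.72 Y5.00
G1 X28.00 Y14.00
M2 ; end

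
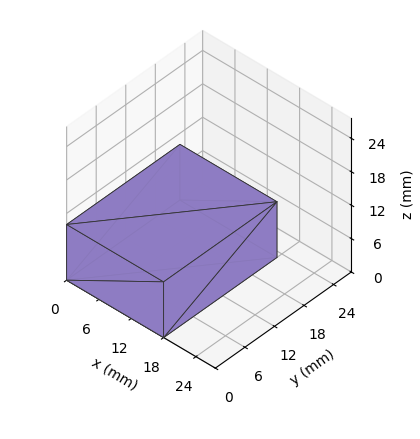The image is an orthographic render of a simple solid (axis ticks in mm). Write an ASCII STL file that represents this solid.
Reading the render: the shape is a rectangular box, roughly 18 × 23 mm footprint and 10 mm tall (dimensions read to the nearest mm from the axis ticks). For the STL, each face is triangulated and given an outward normal.

solid part
  facet normal 0.0000 0.0000 -1.0000
    outer loop
      vertex 18.000 23.000 0.000
      vertex 18.000 0.000 0.000
      vertex 0.000 0.000 0.000
    endloop
  endfacet
  facet normal 0.0000 0.0000 -1.0000
    outer loop
      vertex 0.000 23.000 0.000
      vertex 18.000 23.000 0.000
      vertex 0.000 0.000 0.000
    endloop
  endfacet
  facet normal 0.0000 0.0000 1.0000
    outer loop
      vertex 0.000 0.000 10.000
      vertex 18.000 0.000 10.000
      vertex 18.000 23.000 10.000
    endloop
  endfacet
  facet normal 0.0000 0.0000 1.0000
    outer loop
      vertex 0.000 0.000 10.000
      vertex 18.000 23.000 10.000
      vertex 0.000 23.000 10.000
    endloop
  endfacet
  facet normal 0.0000 -1.0000 0.0000
    outer loop
      vertex 0.000 0.000 0.000
      vertex 18.000 0.000 0.000
      vertex 18.000 0.000 10.000
    endloop
  endfacet
  facet normal 0.0000 -1.0000 0.0000
    outer loop
      vertex 0.000 0.000 0.000
      vertex 18.000 0.000 10.000
      vertex 0.000 0.000 10.000
    endloop
  endfacet
  facet normal 0.0000 1.0000 0.0000
    outer loop
      vertex 18.000 23.000 10.000
      vertex 18.000 23.000 0.000
      vertex 0.000 23.000 0.000
    endloop
  endfacet
  facet normal 0.0000 1.0000 0.0000
    outer loop
      vertex 0.000 23.000 10.000
      vertex 18.000 23.000 10.000
      vertex 0.000 23.000 0.000
    endloop
  endfacet
  facet normal -1.0000 0.0000 0.0000
    outer loop
      vertex 0.000 23.000 10.000
      vertex 0.000 23.000 0.000
      vertex 0.000 0.000 0.000
    endloop
  endfacet
  facet normal -1.0000 0.0000 0.0000
    outer loop
      vertex 0.000 0.000 10.000
      vertex 0.000 23.000 10.000
      vertex 0.000 0.000 0.000
    endloop
  endfacet
  facet normal 1.0000 0.0000 0.0000
    outer loop
      vertex 18.000 0.000 0.000
      vertex 18.000 23.000 0.000
      vertex 18.000 23.000 10.000
    endloop
  endfacet
  facet normal 1.0000 0.0000 0.0000
    outer loop
      vertex 18.000 0.000 0.000
      vertex 18.000 23.000 10.000
      vertex 18.000 0.000 10.000
    endloop
  endfacet
endsolid part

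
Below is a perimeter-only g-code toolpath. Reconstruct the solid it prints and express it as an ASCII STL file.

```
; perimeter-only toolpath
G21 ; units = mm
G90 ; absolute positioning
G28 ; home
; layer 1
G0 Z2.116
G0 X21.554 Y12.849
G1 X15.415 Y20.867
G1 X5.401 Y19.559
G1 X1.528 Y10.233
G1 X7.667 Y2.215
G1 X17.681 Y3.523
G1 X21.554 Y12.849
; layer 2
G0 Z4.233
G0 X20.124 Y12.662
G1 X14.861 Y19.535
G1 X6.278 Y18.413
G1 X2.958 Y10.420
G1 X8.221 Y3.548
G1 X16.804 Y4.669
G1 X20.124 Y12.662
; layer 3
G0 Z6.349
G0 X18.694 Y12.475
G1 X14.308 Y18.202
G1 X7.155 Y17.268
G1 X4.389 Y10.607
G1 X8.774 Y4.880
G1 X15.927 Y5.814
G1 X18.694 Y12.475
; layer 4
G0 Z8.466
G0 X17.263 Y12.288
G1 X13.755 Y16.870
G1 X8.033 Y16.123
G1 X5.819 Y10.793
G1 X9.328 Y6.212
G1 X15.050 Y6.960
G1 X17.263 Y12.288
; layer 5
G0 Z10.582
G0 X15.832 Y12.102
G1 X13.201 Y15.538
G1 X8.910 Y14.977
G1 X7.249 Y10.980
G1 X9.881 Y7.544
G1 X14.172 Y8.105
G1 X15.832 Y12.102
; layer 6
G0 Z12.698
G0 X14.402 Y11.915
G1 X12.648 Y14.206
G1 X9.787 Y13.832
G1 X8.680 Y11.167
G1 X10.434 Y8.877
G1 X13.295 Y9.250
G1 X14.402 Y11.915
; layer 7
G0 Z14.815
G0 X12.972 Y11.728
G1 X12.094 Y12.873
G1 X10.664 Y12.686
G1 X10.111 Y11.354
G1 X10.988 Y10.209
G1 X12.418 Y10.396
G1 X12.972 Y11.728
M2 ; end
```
solid part
  facet normal 0.0000 0.0000 -1.0000
    outer loop
      vertex 4.524 20.704 0.000
      vertex 15.968 22.199 0.000
      vertex 22.985 13.036 0.000
    endloop
  endfacet
  facet normal 0.0000 0.0000 -1.0000
    outer loop
      vertex 0.097 10.046 0.000
      vertex 4.524 20.704 0.000
      vertex 22.985 13.036 0.000
    endloop
  endfacet
  facet normal 0.0000 0.0000 -1.0000
    outer loop
      vertex 7.114 0.883 0.000
      vertex 0.097 10.046 0.000
      vertex 22.985 13.036 0.000
    endloop
  endfacet
  facet normal 0.0000 0.0000 -1.0000
    outer loop
      vertex 18.558 2.378 0.000
      vertex 7.114 0.883 0.000
      vertex 22.985 13.036 0.000
    endloop
  endfacet
  facet normal 0.6837 0.5236 0.5084
    outer loop
      vertex 22.985 13.036 0.000
      vertex 15.968 22.199 0.000
      vertex 11.541 11.541 16.931
    endloop
  endfacet
  facet normal -0.1115 0.8539 0.5084
    outer loop
      vertex 15.968 22.199 0.000
      vertex 4.524 20.704 0.000
      vertex 11.541 11.541 16.931
    endloop
  endfacet
  facet normal -0.7953 0.3303 0.5084
    outer loop
      vertex 4.524 20.704 0.000
      vertex 0.097 10.046 0.000
      vertex 11.541 11.541 16.931
    endloop
  endfacet
  facet normal -0.6837 -0.5236 0.5084
    outer loop
      vertex 0.097 10.046 0.000
      vertex 7.114 0.883 0.000
      vertex 11.541 11.541 16.931
    endloop
  endfacet
  facet normal 0.1115 -0.8539 0.5084
    outer loop
      vertex 7.114 0.883 0.000
      vertex 18.558 2.378 0.000
      vertex 11.541 11.541 16.931
    endloop
  endfacet
  facet normal 0.7953 -0.3303 0.5084
    outer loop
      vertex 18.558 2.378 0.000
      vertex 22.985 13.036 0.000
      vertex 11.541 11.541 16.931
    endloop
  endfacet
endsolid part

The G0 Z moves step by Δz≈2.116 mm. The G1 loops shrink linearly with z, so the solid tapers from its base footprint up to z≈16.9. Closing with a flat bottom cap and the tapered top and triangulating gives 10 facets — a regular 6-sided pyramid, base circumscribed radius ≈ 11.5 mm, apex at z ≈ 16.9 mm.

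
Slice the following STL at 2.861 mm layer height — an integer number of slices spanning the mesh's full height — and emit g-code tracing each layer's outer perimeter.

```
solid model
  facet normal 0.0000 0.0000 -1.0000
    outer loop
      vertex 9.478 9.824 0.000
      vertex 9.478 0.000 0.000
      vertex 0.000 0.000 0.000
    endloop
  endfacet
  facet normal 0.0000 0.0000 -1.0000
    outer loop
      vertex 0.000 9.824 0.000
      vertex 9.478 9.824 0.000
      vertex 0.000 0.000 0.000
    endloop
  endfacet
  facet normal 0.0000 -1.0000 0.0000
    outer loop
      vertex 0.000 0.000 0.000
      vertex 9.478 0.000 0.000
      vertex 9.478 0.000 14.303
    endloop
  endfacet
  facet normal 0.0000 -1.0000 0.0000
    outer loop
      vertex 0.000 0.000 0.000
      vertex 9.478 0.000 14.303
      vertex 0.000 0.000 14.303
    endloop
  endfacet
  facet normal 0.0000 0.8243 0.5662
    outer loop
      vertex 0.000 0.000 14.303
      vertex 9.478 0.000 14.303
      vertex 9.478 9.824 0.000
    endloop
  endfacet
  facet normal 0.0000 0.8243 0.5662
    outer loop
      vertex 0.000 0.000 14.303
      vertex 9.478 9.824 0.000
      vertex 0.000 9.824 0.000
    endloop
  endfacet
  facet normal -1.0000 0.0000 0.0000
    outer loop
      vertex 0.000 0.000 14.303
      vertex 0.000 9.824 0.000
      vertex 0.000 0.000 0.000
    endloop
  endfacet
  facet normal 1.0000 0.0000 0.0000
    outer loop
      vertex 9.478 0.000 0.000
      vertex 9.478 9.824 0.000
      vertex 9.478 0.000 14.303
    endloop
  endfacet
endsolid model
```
; perimeter-only toolpath
G21 ; units = mm
G90 ; absolute positioning
G28 ; home
; layer 1
G0 Z2.861
G0 X0.000 Y0.000
G1 X9.478 Y0.000
G1 X9.478 Y7.859
G1 X0.000 Y7.859
G1 X0.000 Y0.000
; layer 2
G0 Z5.721
G0 X0.000 Y0.000
G1 X9.478 Y0.000
G1 X9.478 Y5.894
G1 X0.000 Y5.894
G1 X0.000 Y0.000
; layer 3
G0 Z8.582
G0 X0.000 Y0.000
G1 X9.478 Y0.000
G1 X9.478 Y3.930
G1 X0.000 Y3.930
G1 X0.000 Y0.000
; layer 4
G0 Z11.442
G0 X0.000 Y0.000
G1 X9.478 Y0.000
G1 X9.478 Y1.965
G1 X0.000 Y1.965
G1 X0.000 Y0.000
M2 ; end

The solid is a wedge (ramp): 9.48 × 9.82 mm base, rising to 14.3 mm along the y=0 edge and sloping linearly to z=0 at y=9.82. Slicing at Δz = 2.861 mm — 5 equal slices spanning the solid's height, so layer i sits at z = i·h/5 — gives 4 non-empty perimeters. Each is a 4-segment closed polygon; G0 lifts to the layer z and rapids to the start vertex, then G1 traces the edges. The cross-section shrinks linearly with z (the slice at the apex is degenerate and omitted).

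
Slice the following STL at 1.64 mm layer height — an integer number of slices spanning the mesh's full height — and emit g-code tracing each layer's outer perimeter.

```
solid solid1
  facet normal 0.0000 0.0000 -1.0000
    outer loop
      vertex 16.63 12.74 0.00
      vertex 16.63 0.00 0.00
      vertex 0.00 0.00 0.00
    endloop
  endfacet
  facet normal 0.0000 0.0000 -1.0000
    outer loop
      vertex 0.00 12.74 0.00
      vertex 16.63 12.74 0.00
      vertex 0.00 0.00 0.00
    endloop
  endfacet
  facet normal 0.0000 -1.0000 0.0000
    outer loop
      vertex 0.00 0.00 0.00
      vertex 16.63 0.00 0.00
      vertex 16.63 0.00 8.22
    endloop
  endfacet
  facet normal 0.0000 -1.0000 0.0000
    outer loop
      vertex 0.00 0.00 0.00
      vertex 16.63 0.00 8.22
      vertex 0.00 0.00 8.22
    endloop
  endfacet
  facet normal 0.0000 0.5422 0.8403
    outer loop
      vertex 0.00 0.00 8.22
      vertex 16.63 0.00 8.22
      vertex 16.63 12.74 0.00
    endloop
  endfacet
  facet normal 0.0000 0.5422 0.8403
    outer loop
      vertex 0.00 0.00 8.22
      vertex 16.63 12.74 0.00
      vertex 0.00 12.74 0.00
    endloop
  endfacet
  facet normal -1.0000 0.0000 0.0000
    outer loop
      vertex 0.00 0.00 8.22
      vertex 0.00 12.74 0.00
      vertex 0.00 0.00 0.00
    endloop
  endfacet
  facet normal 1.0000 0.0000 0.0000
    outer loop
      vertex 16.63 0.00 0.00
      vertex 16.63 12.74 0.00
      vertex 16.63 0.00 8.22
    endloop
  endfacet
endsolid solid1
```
; perimeter-only toolpath
G21 ; units = mm
G90 ; absolute positioning
G28 ; home
; layer 1
G0 Z1.64
G0 X0.00 Y0.00
G1 X16.63 Y0.00
G1 X16.63 Y10.19
G1 X0.00 Y10.19
G1 X0.00 Y0.00
; layer 2
G0 Z3.29
G0 X0.00 Y0.00
G1 X16.63 Y0.00
G1 X16.63 Y7.64
G1 X0.00 Y7.64
G1 X0.00 Y0.00
; layer 3
G0 Z4.93
G0 X0.00 Y0.00
G1 X16.63 Y0.00
G1 X16.63 Y5.10
G1 X0.00 Y5.10
G1 X0.00 Y0.00
; layer 4
G0 Z6.58
G0 X0.00 Y0.00
G1 X16.63 Y0.00
G1 X16.63 Y2.55
G1 X0.00 Y2.55
G1 X0.00 Y0.00
M2 ; end

The solid is a wedge (ramp): 16.6 × 12.7 mm base, rising to 8.22 mm along the y=0 edge and sloping linearly to z=0 at y=12.7. Slicing at Δz = 1.64 mm — 5 equal slices spanning the solid's height, so layer i sits at z = i·h/5 — gives 4 non-empty perimeters. Each is a 4-segment closed polygon; G0 lifts to the layer z and rapids to the start vertex, then G1 traces the edges. The cross-section shrinks linearly with z (the slice at the apex is degenerate and omitted).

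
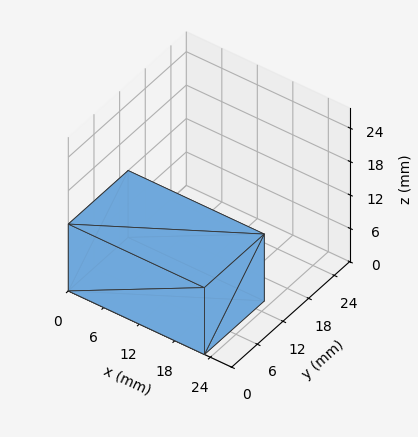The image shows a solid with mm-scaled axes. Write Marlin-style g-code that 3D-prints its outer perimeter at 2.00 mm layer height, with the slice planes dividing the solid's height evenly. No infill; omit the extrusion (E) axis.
Reading the render: the shape is a rectangular box, roughly 23 × 14 mm footprint and 12 mm tall (dimensions read to the nearest mm from the axis ticks). For the g-code, the solid's height is divided into equal slices at the stated Δz and each level perimeter traced with G1 moves after a G0 lift.

; perimeter-only toolpath
G21 ; units = mm
G90 ; absolute positioning
G28 ; home
; layer 1
G0 Z2.00
G0 X0.00 Y0.00
G1 X23.00 Y0.00
G1 X23.00 Y14.00
G1 X0.00 Y14.00
G1 X0.00 Y0.00
; layer 2
G0 Z4.00
G0 X0.00 Y0.00
G1 X23.00 Y0.00
G1 X23.00 Y14.00
G1 X0.00 Y14.00
G1 X0.00 Y0.00
; layer 3
G0 Z6.00
G0 X0.00 Y0.00
G1 X23.00 Y0.00
G1 X23.00 Y14.00
G1 X0.00 Y14.00
G1 X0.00 Y0.00
; layer 4
G0 Z8.00
G0 X0.00 Y0.00
G1 X23.00 Y0.00
G1 X23.00 Y14.00
G1 X0.00 Y14.00
G1 X0.00 Y0.00
; layer 5
G0 Z10.00
G0 X0.00 Y0.00
G1 X23.00 Y0.00
G1 X23.00 Y14.00
G1 X0.00 Y14.00
G1 X0.00 Y0.00
; layer 6
G0 Z12.00
G0 X0.00 Y0.00
G1 X23.00 Y0.00
G1 X23.00 Y14.00
G1 X0.00 Y14.00
G1 X0.00 Y0.00
M2 ; end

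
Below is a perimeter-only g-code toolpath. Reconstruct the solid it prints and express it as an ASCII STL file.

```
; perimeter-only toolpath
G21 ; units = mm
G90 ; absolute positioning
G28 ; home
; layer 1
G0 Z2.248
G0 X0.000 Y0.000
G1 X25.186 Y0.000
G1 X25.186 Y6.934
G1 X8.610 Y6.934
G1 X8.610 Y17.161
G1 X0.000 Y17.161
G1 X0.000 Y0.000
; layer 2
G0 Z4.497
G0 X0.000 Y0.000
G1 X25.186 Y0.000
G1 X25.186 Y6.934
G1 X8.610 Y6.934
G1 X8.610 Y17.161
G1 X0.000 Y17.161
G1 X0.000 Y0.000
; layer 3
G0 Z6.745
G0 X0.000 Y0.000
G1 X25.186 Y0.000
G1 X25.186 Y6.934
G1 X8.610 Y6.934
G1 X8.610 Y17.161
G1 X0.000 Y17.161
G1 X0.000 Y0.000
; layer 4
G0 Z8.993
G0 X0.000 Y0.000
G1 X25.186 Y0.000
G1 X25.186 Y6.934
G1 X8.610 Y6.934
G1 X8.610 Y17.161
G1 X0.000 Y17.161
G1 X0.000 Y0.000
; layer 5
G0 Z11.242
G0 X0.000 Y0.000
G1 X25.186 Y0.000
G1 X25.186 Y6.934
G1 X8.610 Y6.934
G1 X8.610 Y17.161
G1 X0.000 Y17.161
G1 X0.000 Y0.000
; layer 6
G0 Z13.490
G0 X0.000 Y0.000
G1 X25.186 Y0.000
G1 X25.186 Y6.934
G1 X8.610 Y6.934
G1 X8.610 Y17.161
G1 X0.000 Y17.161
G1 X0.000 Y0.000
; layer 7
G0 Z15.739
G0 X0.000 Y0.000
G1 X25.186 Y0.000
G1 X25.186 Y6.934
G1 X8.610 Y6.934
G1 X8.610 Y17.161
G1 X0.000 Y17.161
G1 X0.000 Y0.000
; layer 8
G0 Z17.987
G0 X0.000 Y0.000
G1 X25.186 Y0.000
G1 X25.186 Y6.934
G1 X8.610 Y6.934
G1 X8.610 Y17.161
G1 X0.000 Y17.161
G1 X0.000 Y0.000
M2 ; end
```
solid part
  facet normal 0.0000 0.0000 -1.0000
    outer loop
      vertex 25.186 6.934 0.000
      vertex 25.186 0.000 0.000
      vertex 0.000 0.000 0.000
    endloop
  endfacet
  facet normal 0.0000 0.0000 -1.0000
    outer loop
      vertex 8.610 6.934 0.000
      vertex 25.186 6.934 0.000
      vertex 0.000 0.000 0.000
    endloop
  endfacet
  facet normal 0.0000 0.0000 -1.0000
    outer loop
      vertex 8.610 17.161 0.000
      vertex 8.610 6.934 0.000
      vertex 0.000 0.000 0.000
    endloop
  endfacet
  facet normal 0.0000 0.0000 -1.0000
    outer loop
      vertex 0.000 17.161 0.000
      vertex 8.610 17.161 0.000
      vertex 0.000 0.000 0.000
    endloop
  endfacet
  facet normal 0.0000 0.0000 1.0000
    outer loop
      vertex 0.000 0.000 17.987
      vertex 25.186 0.000 17.987
      vertex 25.186 6.934 17.987
    endloop
  endfacet
  facet normal 0.0000 0.0000 1.0000
    outer loop
      vertex 0.000 0.000 17.987
      vertex 25.186 6.934 17.987
      vertex 8.610 6.934 17.987
    endloop
  endfacet
  facet normal 0.0000 0.0000 1.0000
    outer loop
      vertex 0.000 0.000 17.987
      vertex 8.610 6.934 17.987
      vertex 8.610 17.161 17.987
    endloop
  endfacet
  facet normal 0.0000 0.0000 1.0000
    outer loop
      vertex 0.000 0.000 17.987
      vertex 8.610 17.161 17.987
      vertex 0.000 17.161 17.987
    endloop
  endfacet
  facet normal 0.0000 -1.0000 0.0000
    outer loop
      vertex 0.000 0.000 0.000
      vertex 25.186 0.000 0.000
      vertex 25.186 0.000 17.987
    endloop
  endfacet
  facet normal 0.0000 -1.0000 0.0000
    outer loop
      vertex 0.000 0.000 0.000
      vertex 25.186 0.000 17.987
      vertex 0.000 0.000 17.987
    endloop
  endfacet
  facet normal 1.0000 0.0000 0.0000
    outer loop
      vertex 25.186 0.000 0.000
      vertex 25.186 6.934 0.000
      vertex 25.186 6.934 17.987
    endloop
  endfacet
  facet normal 1.0000 0.0000 0.0000
    outer loop
      vertex 25.186 0.000 0.000
      vertex 25.186 6.934 17.987
      vertex 25.186 0.000 17.987
    endloop
  endfacet
  facet normal 0.0000 1.0000 0.0000
    outer loop
      vertex 25.186 6.934 0.000
      vertex 8.610 6.934 0.000
      vertex 8.610 6.934 17.987
    endloop
  endfacet
  facet normal 0.0000 1.0000 0.0000
    outer loop
      vertex 25.186 6.934 0.000
      vertex 8.610 6.934 17.987
      vertex 25.186 6.934 17.987
    endloop
  endfacet
  facet normal 1.0000 0.0000 0.0000
    outer loop
      vertex 8.610 6.934 0.000
      vertex 8.610 17.161 0.000
      vertex 8.610 17.161 17.987
    endloop
  endfacet
  facet normal 1.0000 0.0000 0.0000
    outer loop
      vertex 8.610 6.934 0.000
      vertex 8.610 17.161 17.987
      vertex 8.610 6.934 17.987
    endloop
  endfacet
  facet normal 0.0000 1.0000 0.0000
    outer loop
      vertex 8.610 17.161 0.000
      vertex 0.000 17.161 0.000
      vertex 0.000 17.161 17.987
    endloop
  endfacet
  facet normal 0.0000 1.0000 0.0000
    outer loop
      vertex 8.610 17.161 0.000
      vertex 0.000 17.161 17.987
      vertex 8.610 17.161 17.987
    endloop
  endfacet
  facet normal -1.0000 0.0000 0.0000
    outer loop
      vertex 0.000 17.161 0.000
      vertex 0.000 0.000 0.000
      vertex 0.000 0.000 17.987
    endloop
  endfacet
  facet normal -1.0000 0.0000 0.0000
    outer loop
      vertex 0.000 17.161 0.000
      vertex 0.000 0.000 17.987
      vertex 0.000 17.161 17.987
    endloop
  endfacet
endsolid part

The G0 Z moves step by Δz≈2.248 mm. Every layer's G1 loop is the same polygon, so the solid is a straight extrusion of it from z=0 to z≈18. Closing with flat bottom and top caps and triangulating gives 20 facets — an L-shaped prism: outer 25.2 × 17.2 mm, arm thicknesses ≈ 6.93 mm (horizontal) and 8.61 mm (vertical), extruded 18 mm in z.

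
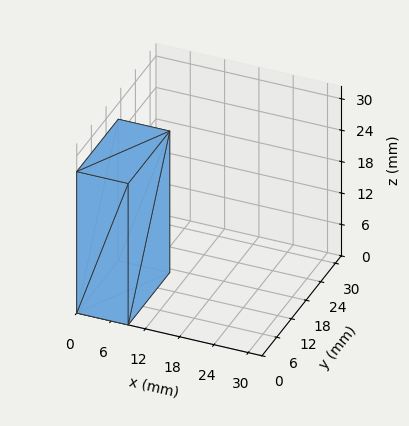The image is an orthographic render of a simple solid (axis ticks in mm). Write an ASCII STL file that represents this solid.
Reading the render: the shape is a rectangular box, roughly 9 × 17 mm footprint and 27 mm tall (dimensions read to the nearest mm from the axis ticks). For the STL, each face is triangulated and given an outward normal.

solid part
  facet normal 0.0000 0.0000 -1.0000
    outer loop
      vertex 9.00 17.00 0.00
      vertex 9.00 0.00 0.00
      vertex 0.00 0.00 0.00
    endloop
  endfacet
  facet normal 0.0000 0.0000 -1.0000
    outer loop
      vertex 0.00 17.00 0.00
      vertex 9.00 17.00 0.00
      vertex 0.00 0.00 0.00
    endloop
  endfacet
  facet normal 0.0000 0.0000 1.0000
    outer loop
      vertex 0.00 0.00 27.00
      vertex 9.00 0.00 27.00
      vertex 9.00 17.00 27.00
    endloop
  endfacet
  facet normal 0.0000 0.0000 1.0000
    outer loop
      vertex 0.00 0.00 27.00
      vertex 9.00 17.00 27.00
      vertex 0.00 17.00 27.00
    endloop
  endfacet
  facet normal 0.0000 -1.0000 0.0000
    outer loop
      vertex 0.00 0.00 0.00
      vertex 9.00 0.00 0.00
      vertex 9.00 0.00 27.00
    endloop
  endfacet
  facet normal 0.0000 -1.0000 0.0000
    outer loop
      vertex 0.00 0.00 0.00
      vertex 9.00 0.00 27.00
      vertex 0.00 0.00 27.00
    endloop
  endfacet
  facet normal 0.0000 1.0000 0.0000
    outer loop
      vertex 9.00 17.00 27.00
      vertex 9.00 17.00 0.00
      vertex 0.00 17.00 0.00
    endloop
  endfacet
  facet normal 0.0000 1.0000 0.0000
    outer loop
      vertex 0.00 17.00 27.00
      vertex 9.00 17.00 27.00
      vertex 0.00 17.00 0.00
    endloop
  endfacet
  facet normal -1.0000 0.0000 0.0000
    outer loop
      vertex 0.00 17.00 27.00
      vertex 0.00 17.00 0.00
      vertex 0.00 0.00 0.00
    endloop
  endfacet
  facet normal -1.0000 0.0000 0.0000
    outer loop
      vertex 0.00 0.00 27.00
      vertex 0.00 17.00 27.00
      vertex 0.00 0.00 0.00
    endloop
  endfacet
  facet normal 1.0000 0.0000 0.0000
    outer loop
      vertex 9.00 0.00 0.00
      vertex 9.00 17.00 0.00
      vertex 9.00 17.00 27.00
    endloop
  endfacet
  facet normal 1.0000 0.0000 0.0000
    outer loop
      vertex 9.00 0.00 0.00
      vertex 9.00 17.00 27.00
      vertex 9.00 0.00 27.00
    endloop
  endfacet
endsolid part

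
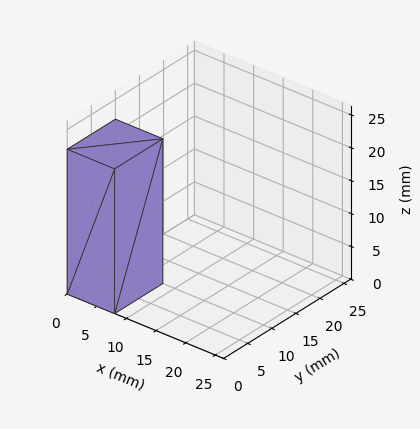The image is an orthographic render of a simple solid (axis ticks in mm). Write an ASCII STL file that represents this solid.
Reading the render: the shape is a rectangular box, roughly 8 × 10 mm footprint and 22 mm tall (dimensions read to the nearest mm from the axis ticks). For the STL, each face is triangulated and given an outward normal.

solid part
  facet normal 0.0000 0.0000 -1.0000
    outer loop
      vertex 8.000 10.000 0.000
      vertex 8.000 0.000 0.000
      vertex 0.000 0.000 0.000
    endloop
  endfacet
  facet normal 0.0000 0.0000 -1.0000
    outer loop
      vertex 0.000 10.000 0.000
      vertex 8.000 10.000 0.000
      vertex 0.000 0.000 0.000
    endloop
  endfacet
  facet normal 0.0000 0.0000 1.0000
    outer loop
      vertex 0.000 0.000 22.000
      vertex 8.000 0.000 22.000
      vertex 8.000 10.000 22.000
    endloop
  endfacet
  facet normal 0.0000 0.0000 1.0000
    outer loop
      vertex 0.000 0.000 22.000
      vertex 8.000 10.000 22.000
      vertex 0.000 10.000 22.000
    endloop
  endfacet
  facet normal 0.0000 -1.0000 0.0000
    outer loop
      vertex 0.000 0.000 0.000
      vertex 8.000 0.000 0.000
      vertex 8.000 0.000 22.000
    endloop
  endfacet
  facet normal 0.0000 -1.0000 0.0000
    outer loop
      vertex 0.000 0.000 0.000
      vertex 8.000 0.000 22.000
      vertex 0.000 0.000 22.000
    endloop
  endfacet
  facet normal 0.0000 1.0000 0.0000
    outer loop
      vertex 8.000 10.000 22.000
      vertex 8.000 10.000 0.000
      vertex 0.000 10.000 0.000
    endloop
  endfacet
  facet normal 0.0000 1.0000 0.0000
    outer loop
      vertex 0.000 10.000 22.000
      vertex 8.000 10.000 22.000
      vertex 0.000 10.000 0.000
    endloop
  endfacet
  facet normal -1.0000 0.0000 0.0000
    outer loop
      vertex 0.000 10.000 22.000
      vertex 0.000 10.000 0.000
      vertex 0.000 0.000 0.000
    endloop
  endfacet
  facet normal -1.0000 0.0000 0.0000
    outer loop
      vertex 0.000 0.000 22.000
      vertex 0.000 10.000 22.000
      vertex 0.000 0.000 0.000
    endloop
  endfacet
  facet normal 1.0000 0.0000 0.0000
    outer loop
      vertex 8.000 0.000 0.000
      vertex 8.000 10.000 0.000
      vertex 8.000 10.000 22.000
    endloop
  endfacet
  facet normal 1.0000 0.0000 0.0000
    outer loop
      vertex 8.000 0.000 0.000
      vertex 8.000 10.000 22.000
      vertex 8.000 0.000 22.000
    endloop
  endfacet
endsolid part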